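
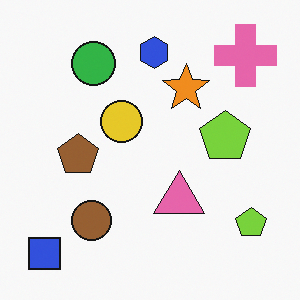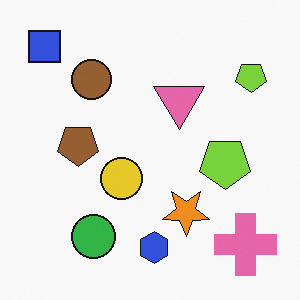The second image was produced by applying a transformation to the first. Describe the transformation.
This is the original image flipped vertically (top ↔ bottom).

The blue square is in the bottom-left of the first image and the top-left of the second — shapes on opposite sides of the horizontal midline have swapped in a mirror flip.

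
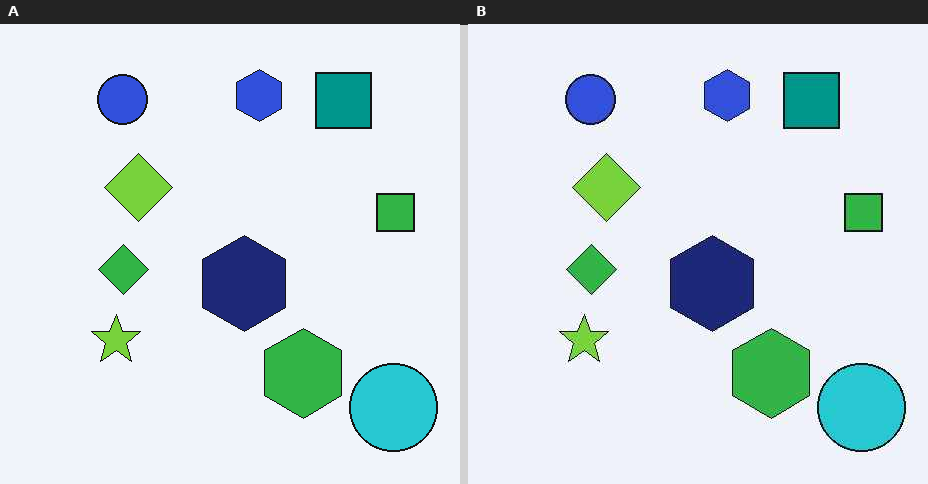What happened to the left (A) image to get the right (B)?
The right (B) image is the left (A) given moderate JPEG compression.

Blocky 8×8 compression artifacts appear around shape edges and the flat background shows ringing — characteristic JPEG degradation.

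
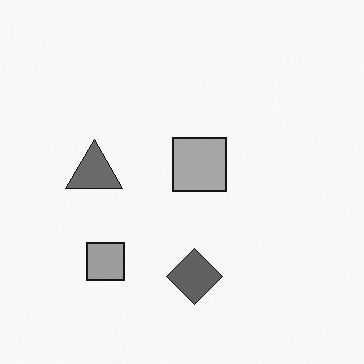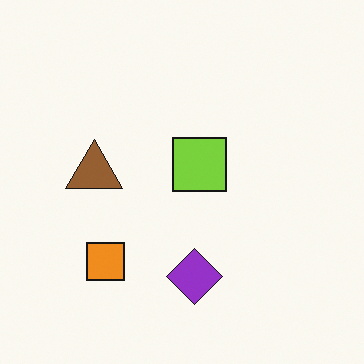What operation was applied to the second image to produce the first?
The transformation is: converted to grayscale.

All color is removed — every shape is now a shade of grey.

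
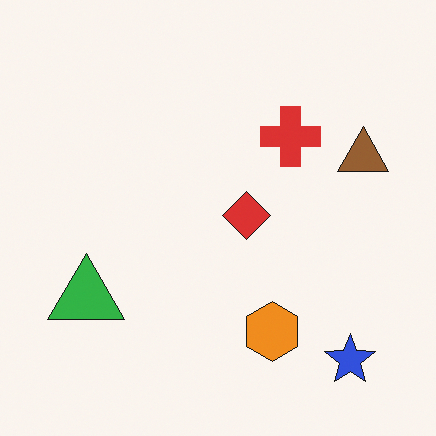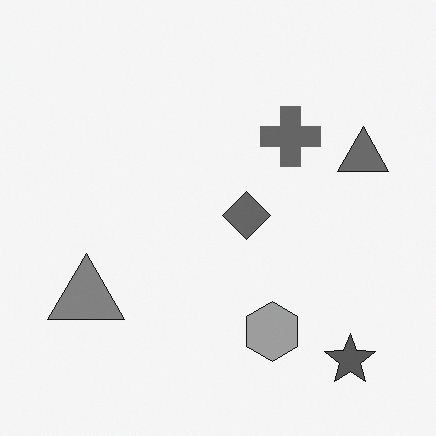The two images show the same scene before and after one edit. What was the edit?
This is the original image converted to grayscale.

All color is removed — every shape is now a shade of grey.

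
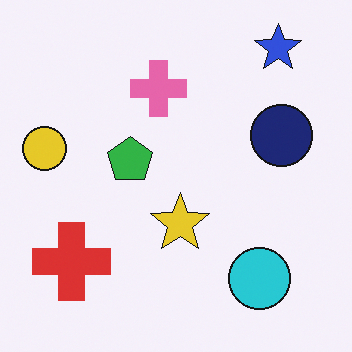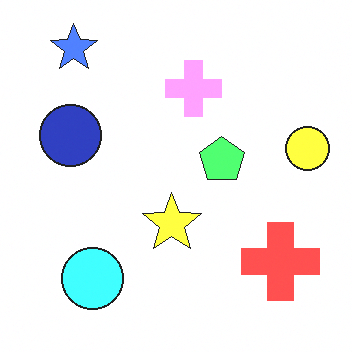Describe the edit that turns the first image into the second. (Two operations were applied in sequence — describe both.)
It was flipped horizontally (left ↔ right), then substantially brightened.

The yellow circle is in the left of the first image and the right of the second — shapes on opposite sides of the vertical midline have swapped in a mirror flip. Every pixel — background and shapes alike — is uniformly brightened.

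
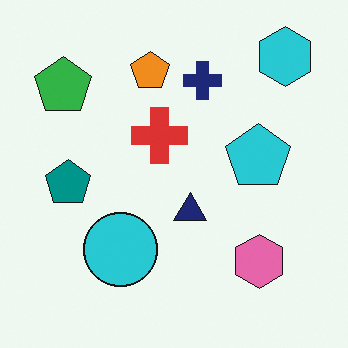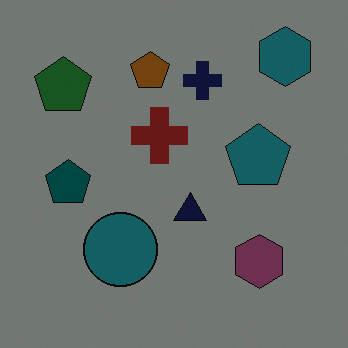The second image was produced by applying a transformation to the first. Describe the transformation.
It was substantially darkened.

Every pixel — background and shapes alike — is uniformly darkened.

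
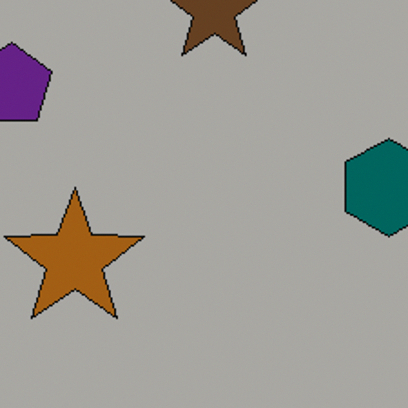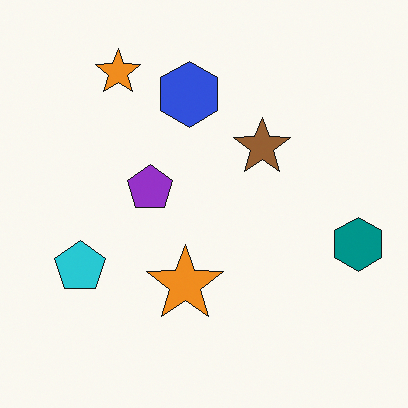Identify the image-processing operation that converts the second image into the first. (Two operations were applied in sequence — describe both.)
This is the original image cropped tightly and scaled back up, then noticeably darkened.

The visible shapes are larger and the field of view is narrower; shapes near the original edges may be partly or wholly outside the frame — a crop-and-rescale. Every pixel — background and shapes alike — is uniformly darkened.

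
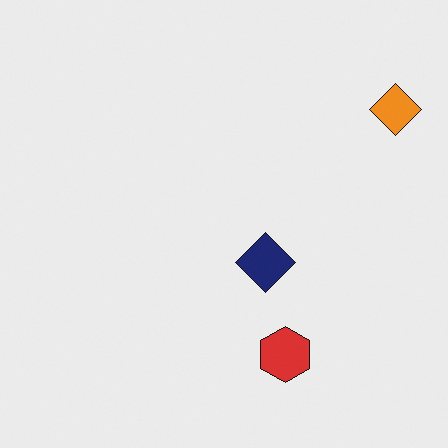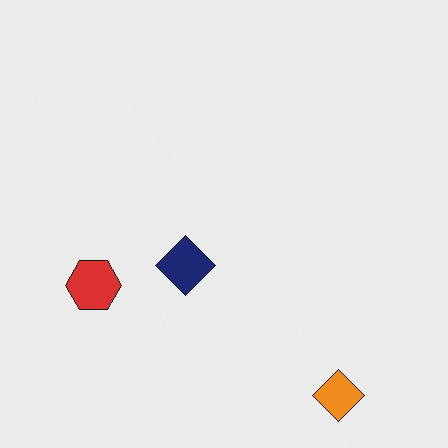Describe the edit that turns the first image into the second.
The second image is the first rotated 90° clockwise.

The orange diamond sits in the top-right of the first image and the bottom-right of the second — consistent with a whole-image 90° clockwise rotation.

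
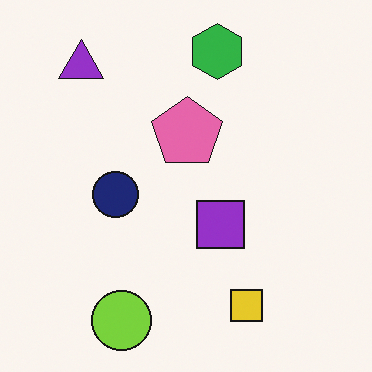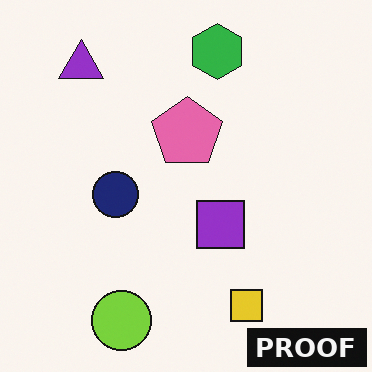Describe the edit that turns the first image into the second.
The second image is the first watermarked with the text "PROOF" in the lower-right corner.

A dark label reading "PROOF" appears in the lower-right corner.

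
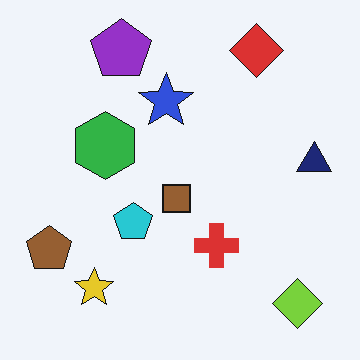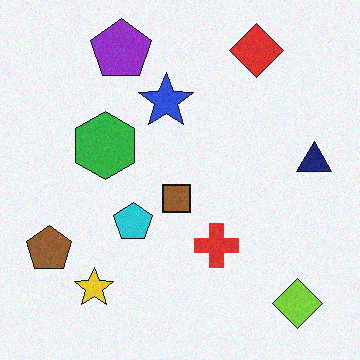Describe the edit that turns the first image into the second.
The transformation is: degraded with subtle gaussian noise.

Random speckle covers the whole image, including the flat background.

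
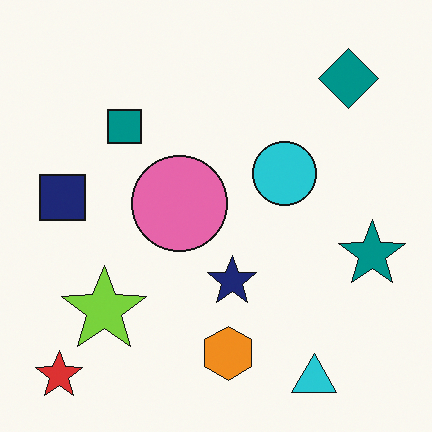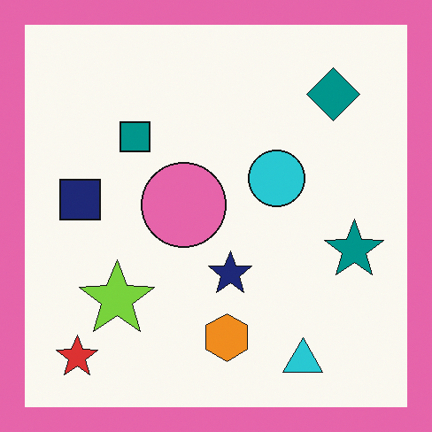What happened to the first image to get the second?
The image was framed with a pink border.

A solid pink frame runs around the edge of the second image, with the content slightly shrunk inside it.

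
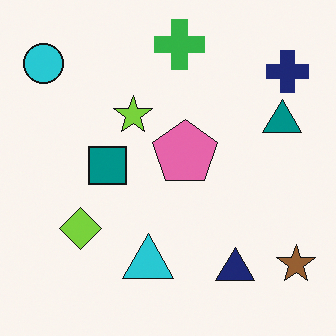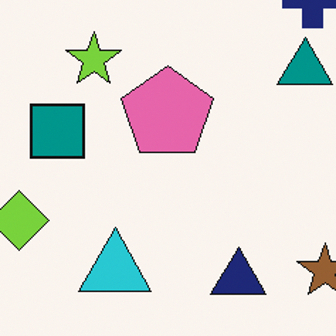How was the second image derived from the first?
It was cropped to a modestly smaller region and rescaled.

The visible shapes are larger and the field of view is narrower; shapes near the original edges may be partly or wholly outside the frame — a crop-and-rescale.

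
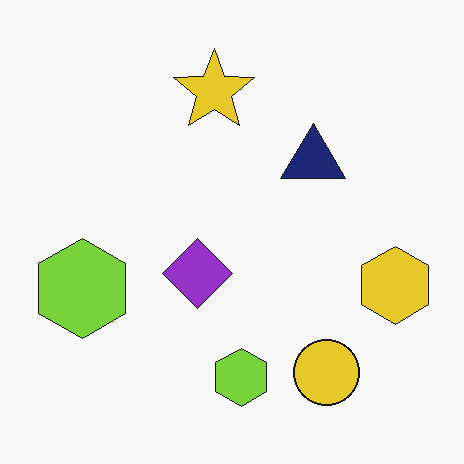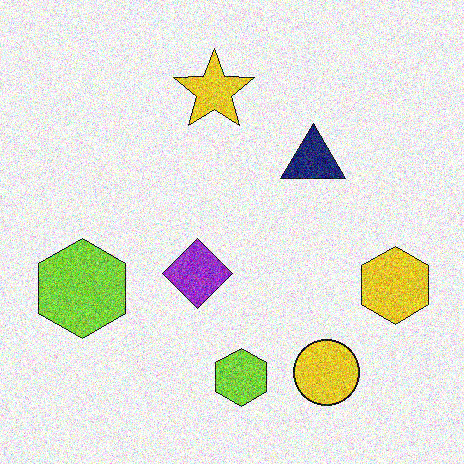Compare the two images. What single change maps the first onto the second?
Degraded with strong gaussian noise.

Random speckle covers the whole image, including the flat background.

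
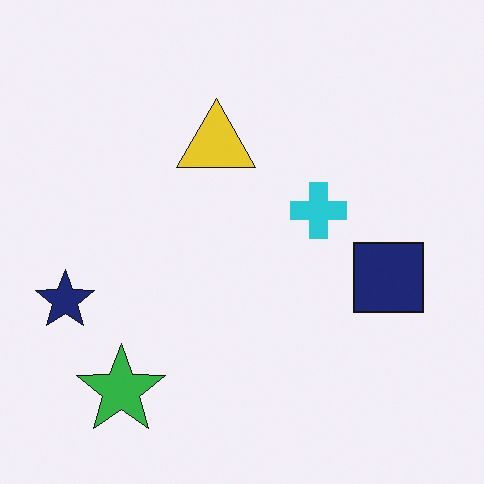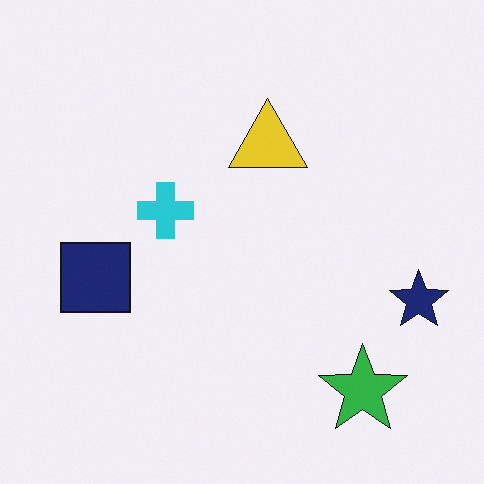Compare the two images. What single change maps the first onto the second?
The image was flipped horizontally (left ↔ right).

The navy star is in the left of the first image and the right of the second — shapes on opposite sides of the vertical midline have swapped in a mirror flip.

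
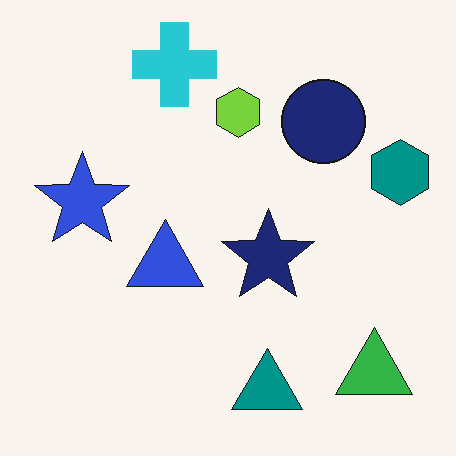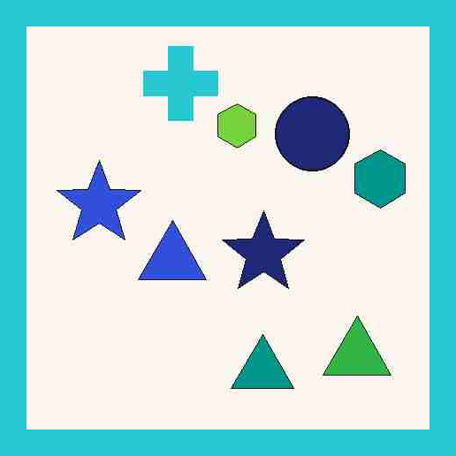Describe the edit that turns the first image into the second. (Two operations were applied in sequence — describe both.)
This is the original image heavily JPEG-compressed with obvious blocking artifacts, then framed with a cyan border.

Blocky 8×8 compression artifacts appear around shape edges and the flat background shows ringing — characteristic JPEG degradation. A solid cyan frame runs around the edge of the second image, with the content slightly shrunk inside it.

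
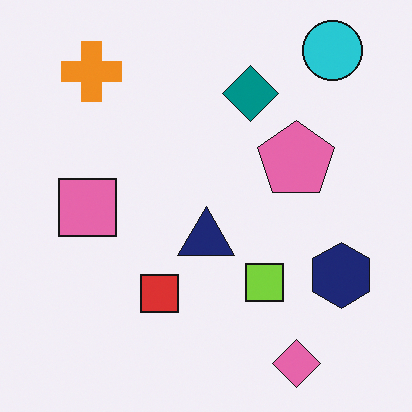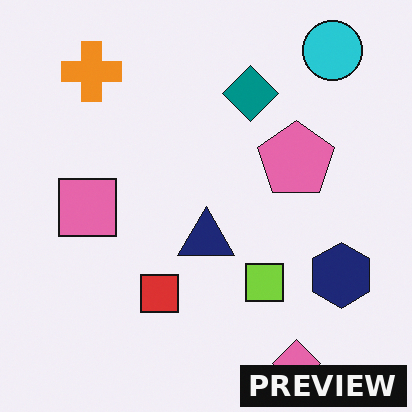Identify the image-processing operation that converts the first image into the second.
It was watermarked with the text "PREVIEW" in the lower-right corner.

A dark label reading "PREVIEW" appears in the lower-right corner.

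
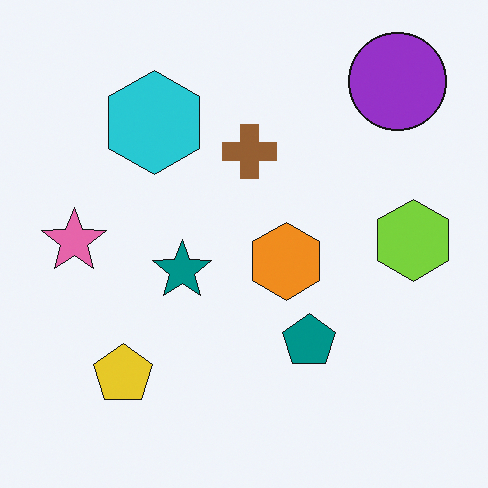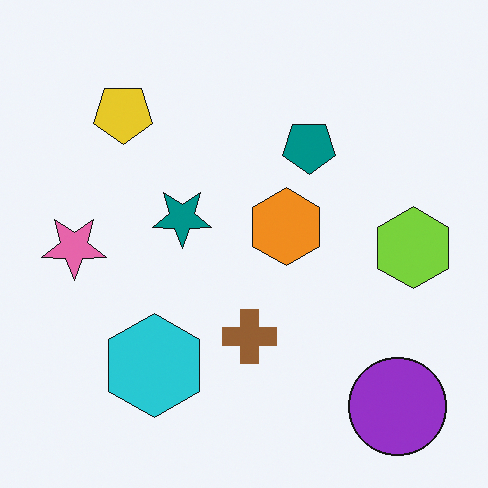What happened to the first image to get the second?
It was flipped vertically (top ↔ bottom).

The purple circle is in the top-right of the first image and the bottom-right of the second — shapes on opposite sides of the horizontal midline have swapped in a mirror flip.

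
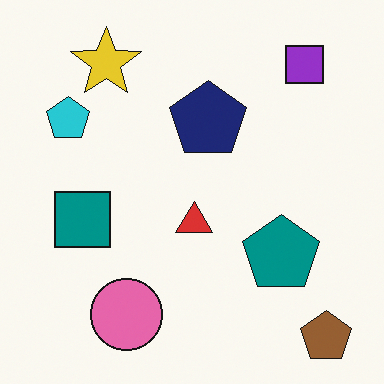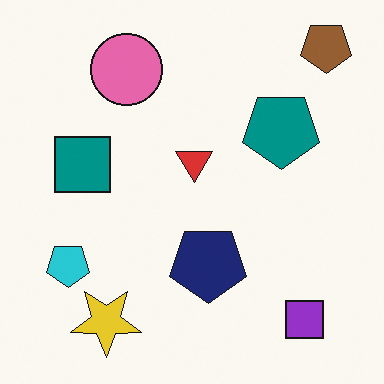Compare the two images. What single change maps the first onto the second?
The second image is the first flipped vertically (top ↔ bottom).

The brown pentagon is in the bottom-right of the first image and the top-right of the second — shapes on opposite sides of the horizontal midline have swapped in a mirror flip.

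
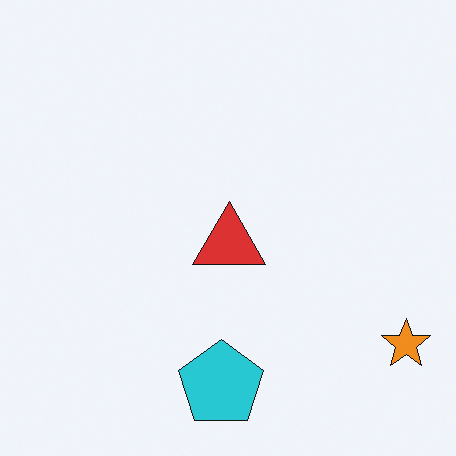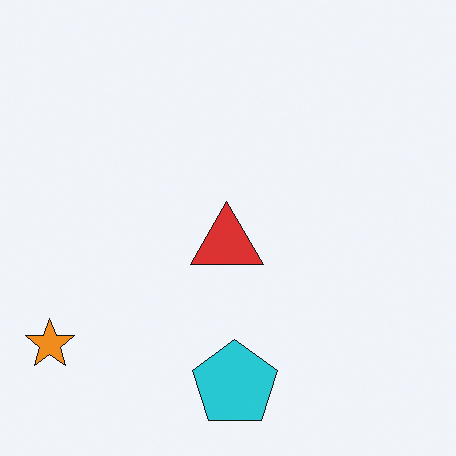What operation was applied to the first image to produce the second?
The transformation is: flipped horizontally (left ↔ right).

The orange star is in the bottom-right of the first image and the bottom-left of the second — shapes on opposite sides of the vertical midline have swapped in a mirror flip.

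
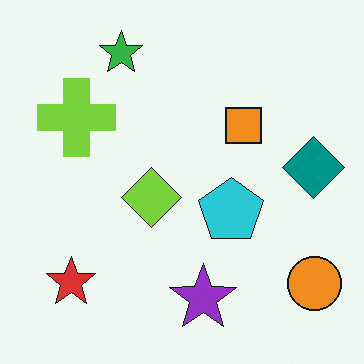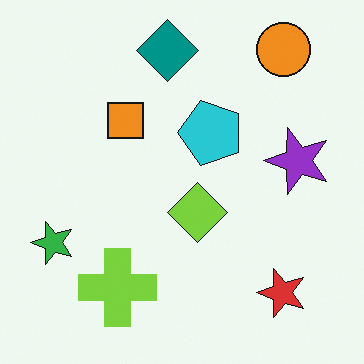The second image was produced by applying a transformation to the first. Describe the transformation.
The image was rotated 90° counter-clockwise.

The orange circle sits in the bottom-right of the first image and the top-right of the second — consistent with a whole-image 90° counter-clockwise rotation.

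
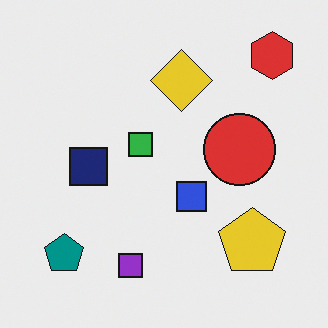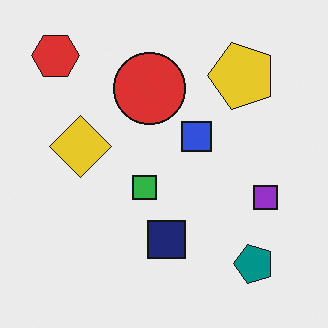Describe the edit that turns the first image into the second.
Rotated 90° counter-clockwise.

The red hexagon sits in the top-right of the first image and the top-left of the second — consistent with a whole-image 90° counter-clockwise rotation.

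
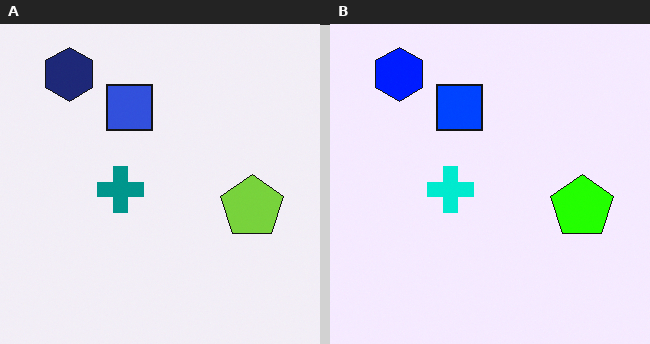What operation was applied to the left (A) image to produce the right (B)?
The right (B) image is the left (A) made much more vivid (saturation change).

All colors are more vivid — a global saturation change.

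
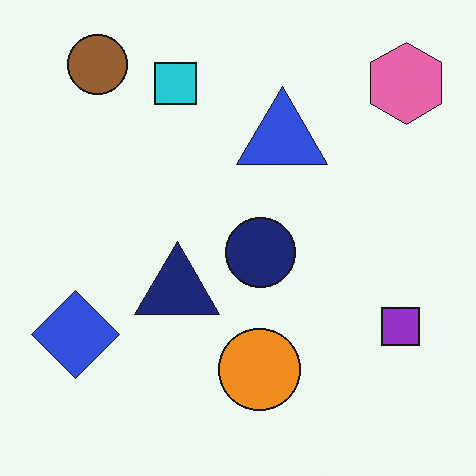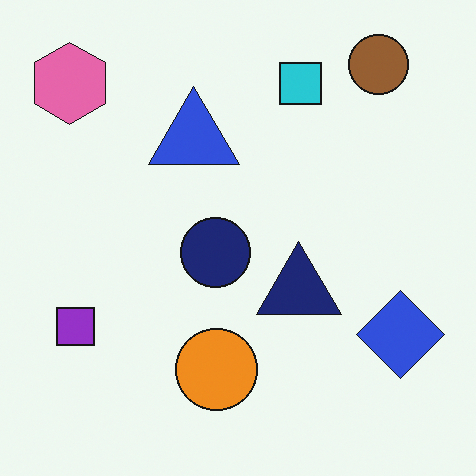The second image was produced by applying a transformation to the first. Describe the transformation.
This is the original image flipped horizontally (left ↔ right).

The pink hexagon is in the top-right of the first image and the top-left of the second — shapes on opposite sides of the vertical midline have swapped in a mirror flip.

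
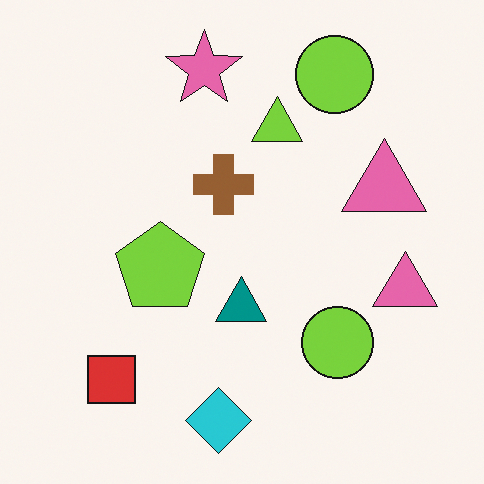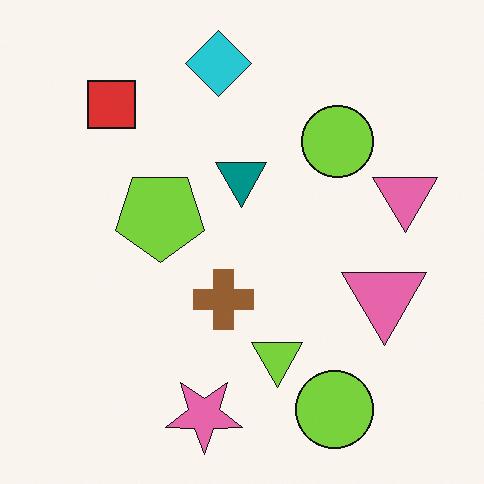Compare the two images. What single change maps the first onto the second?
It was flipped vertically (top ↔ bottom).

The cyan diamond is in the bottom of the first image and the top of the second — shapes on opposite sides of the horizontal midline have swapped in a mirror flip.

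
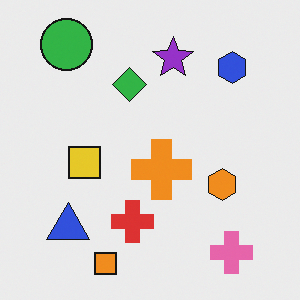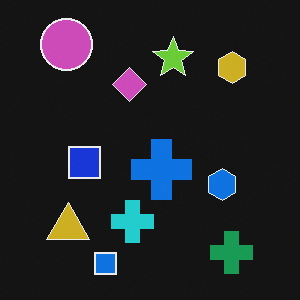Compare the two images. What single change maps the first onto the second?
The transformation is: color-inverted (negative).

The light background has become dark and every shape's color is its complement — a photographic negative.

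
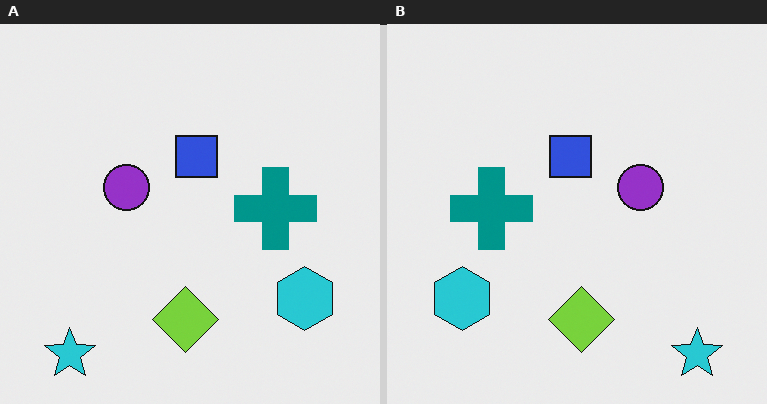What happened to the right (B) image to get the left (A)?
It was flipped horizontally (left ↔ right).

The cyan star is in the bottom-right of the right (B) image and the bottom-left of the left (A) — shapes on opposite sides of the vertical midline have swapped in a mirror flip.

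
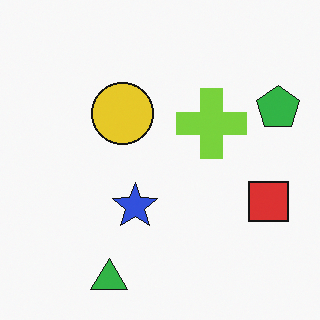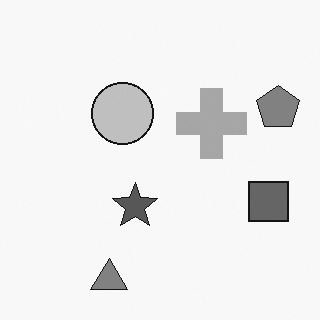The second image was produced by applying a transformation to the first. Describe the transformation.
The second image is the first converted to grayscale.

All color is removed — every shape is now a shade of grey.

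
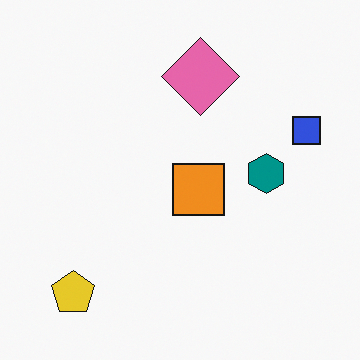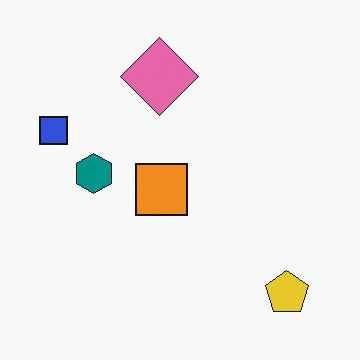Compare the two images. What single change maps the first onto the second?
The second image is the first flipped horizontally (left ↔ right).

The blue square is in the right of the first image and the left of the second — shapes on opposite sides of the vertical midline have swapped in a mirror flip.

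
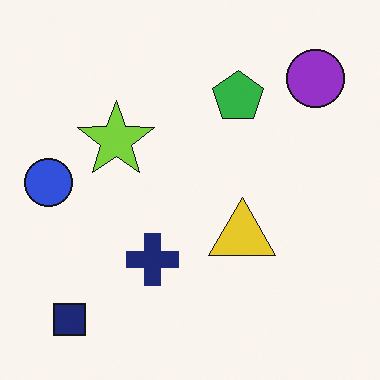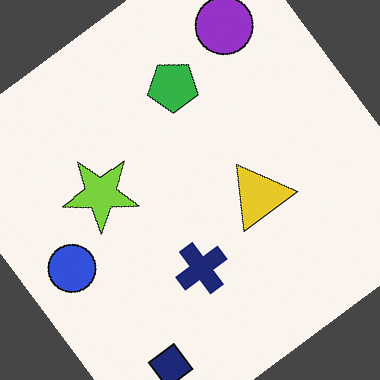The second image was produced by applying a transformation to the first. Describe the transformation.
It was rotated counter-clockwise by a large amount — several tens of degrees.

Every shape is tilted by the same angle and the image corners show triangular fill wedges — a whole-image rotation by a non-right angle.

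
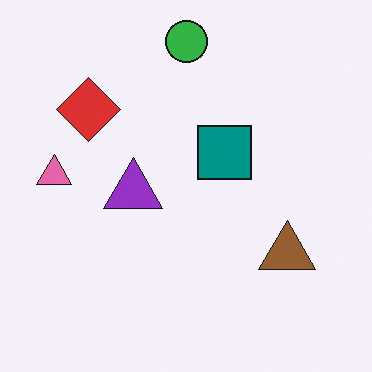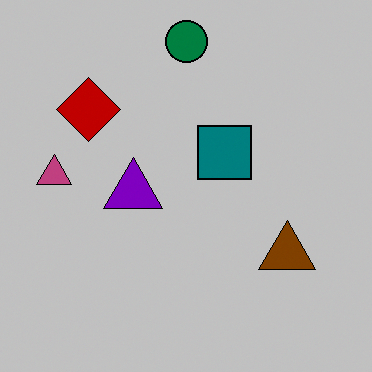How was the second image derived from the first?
It was aggressively posterized.

Each flat color has snapped to a coarser quantized level — most visibly, the near-white background has dropped to a flat grey.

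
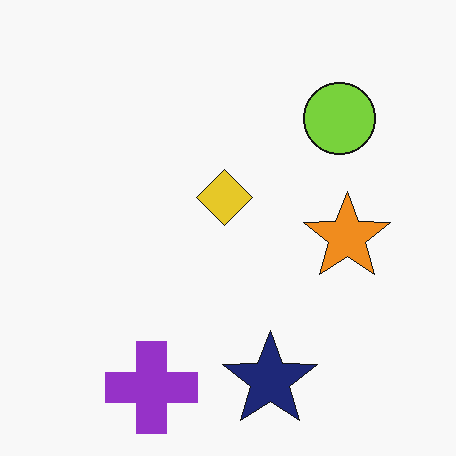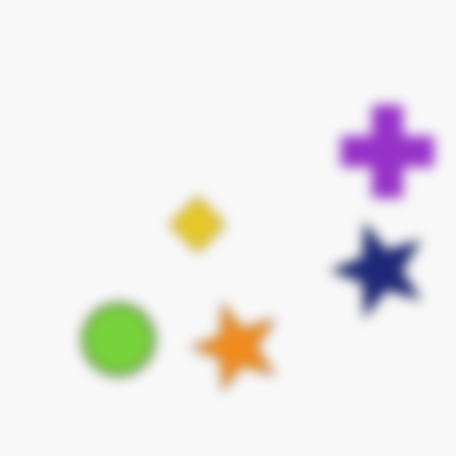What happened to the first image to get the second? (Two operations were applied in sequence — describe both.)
The second image is the first strongly gaussian-blurred, then transposed (reflected across the top-left ↔ bottom-right diagonal).

Shape edges and outlines are uniformly softened across the whole image. Shapes have swapped their row and column positions — what was in the top-right is now in the bottom-left — a diagonal reflection.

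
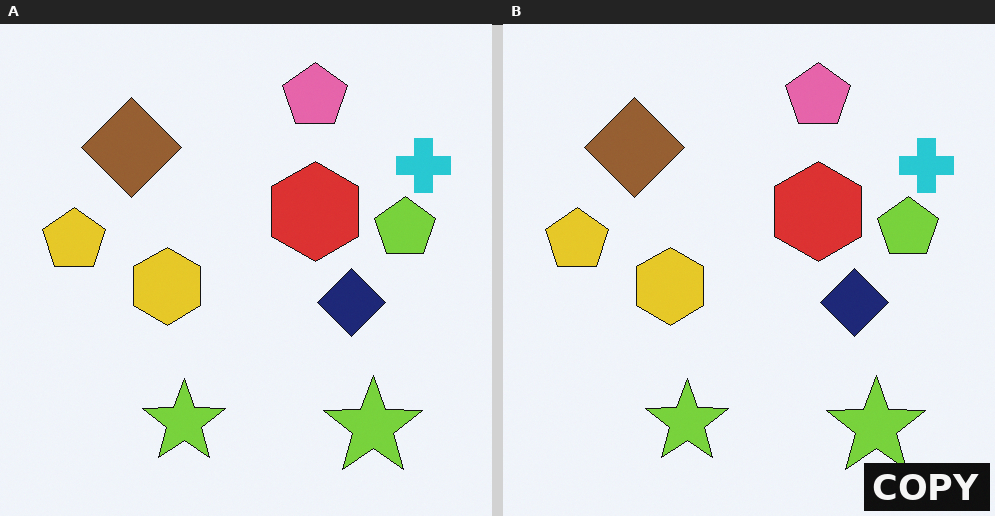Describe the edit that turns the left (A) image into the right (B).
The image was watermarked with the text "COPY" in the lower-right corner.

A dark label reading "COPY" appears in the lower-right corner.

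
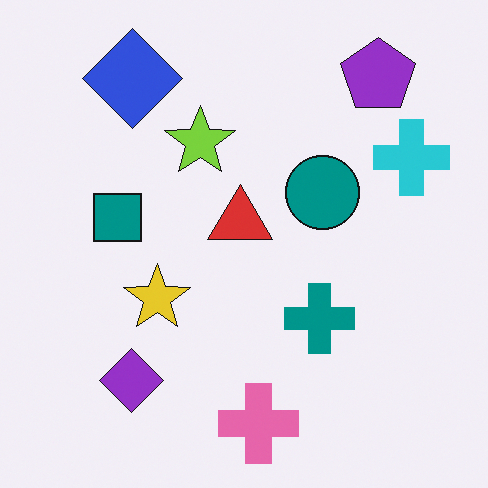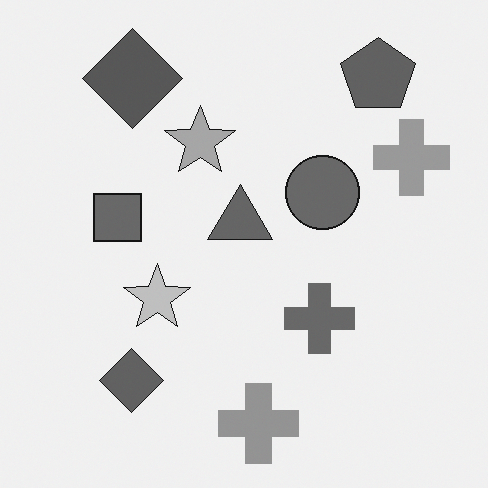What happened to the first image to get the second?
It was converted to grayscale.

All color is removed — every shape is now a shade of grey.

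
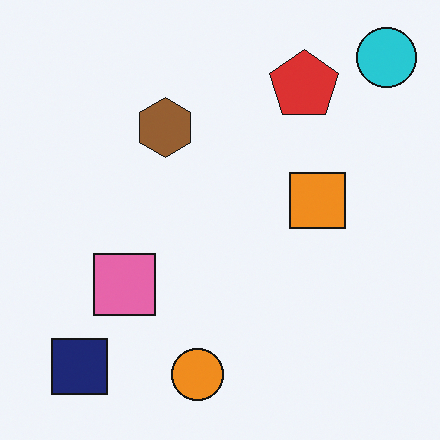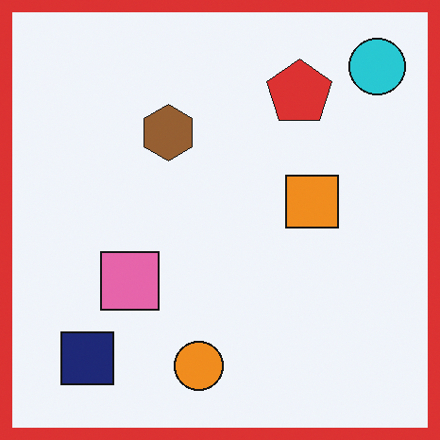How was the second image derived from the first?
The second image is the first framed with a red border.

A solid red frame runs around the edge of the second image, with the content slightly shrunk inside it.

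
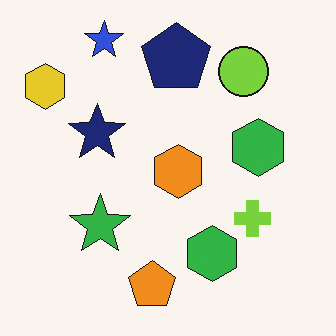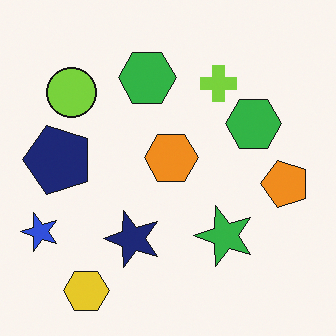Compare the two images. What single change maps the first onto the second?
The transformation is: rotated 90° counter-clockwise.

The yellow hexagon sits in the top-left of the first image and the bottom-left of the second — consistent with a whole-image 90° counter-clockwise rotation.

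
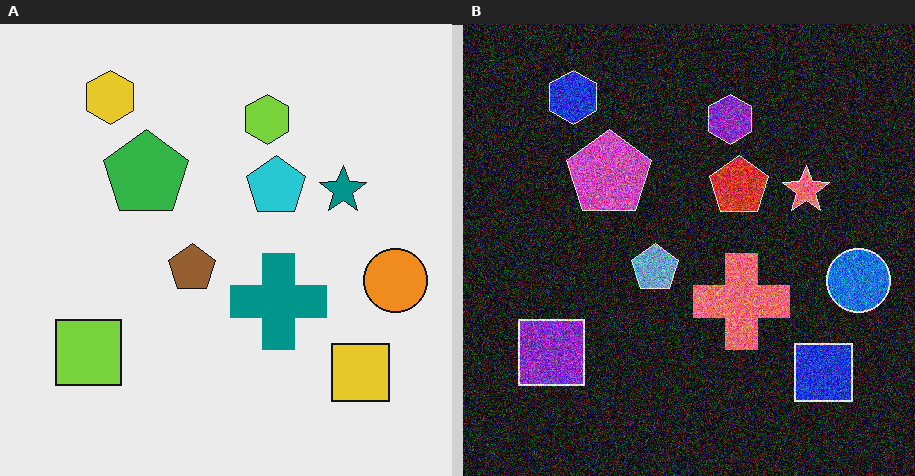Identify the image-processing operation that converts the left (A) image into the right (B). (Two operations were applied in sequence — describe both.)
The right (B) image is the left (A) degraded with strong gaussian noise, then color-inverted (negative).

Random speckle covers the whole image, including the flat background. The light background has become dark and every shape's color is its complement — a photographic negative.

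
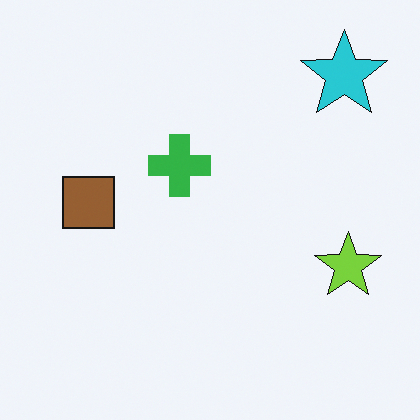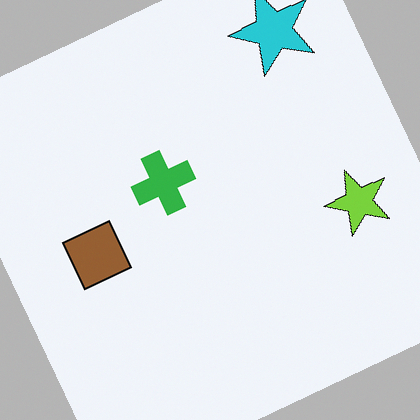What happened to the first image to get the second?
The transformation is: rotated counter-clockwise by a moderate amount.

Every shape is tilted by the same angle and the image corners show triangular fill wedges — a whole-image rotation by a non-right angle.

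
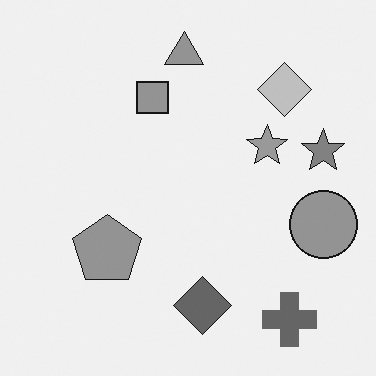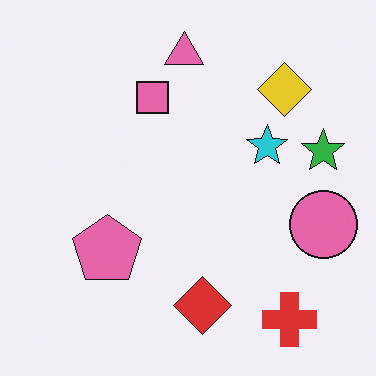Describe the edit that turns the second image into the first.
The first image is the second converted to grayscale.

All color is removed — every shape is now a shade of grey.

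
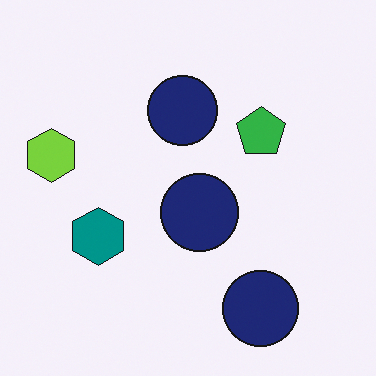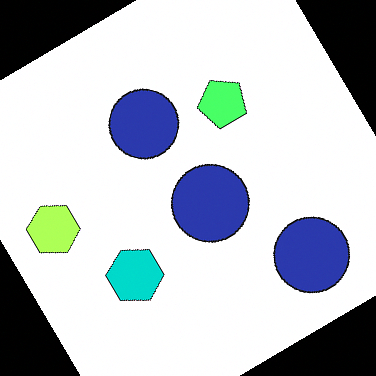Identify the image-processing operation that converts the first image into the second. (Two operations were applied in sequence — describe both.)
The transformation is: rotated counter-clockwise by a large amount — several tens of degrees, then brightened a lot.

Every shape is tilted by the same angle and the image corners show triangular fill wedges — a whole-image rotation by a non-right angle. Every pixel — background and shapes alike — is uniformly brightened.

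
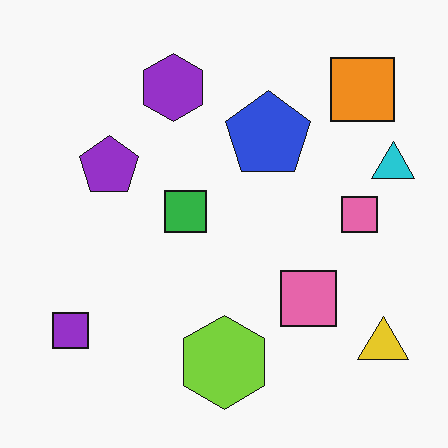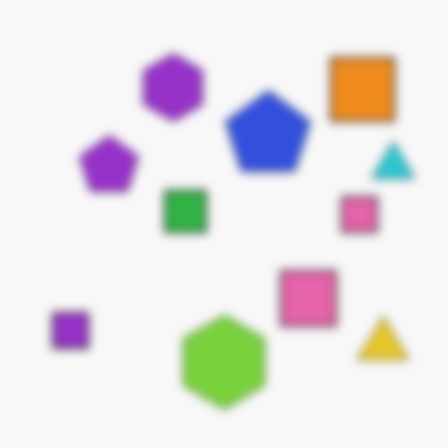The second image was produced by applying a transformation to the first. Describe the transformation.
It was moderately blurred.

Shape edges and outlines are uniformly softened across the whole image.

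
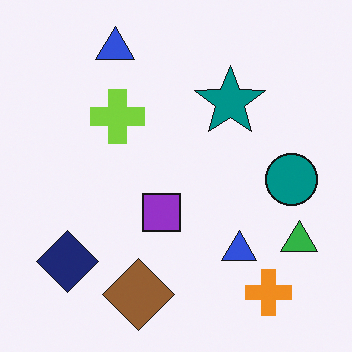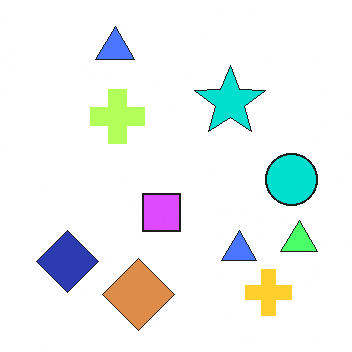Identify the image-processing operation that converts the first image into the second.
This is the original image noticeably brightened.

Every pixel — background and shapes alike — is uniformly brightened.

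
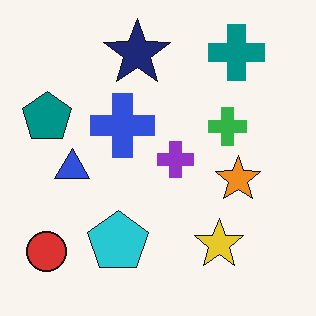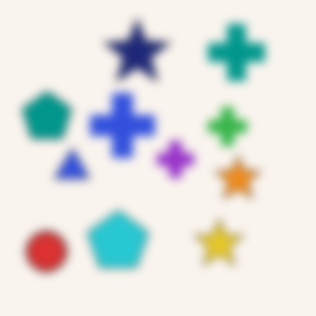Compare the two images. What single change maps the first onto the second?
The transformation is: noticeably gaussian-blurred.

Shape edges and outlines are uniformly softened across the whole image.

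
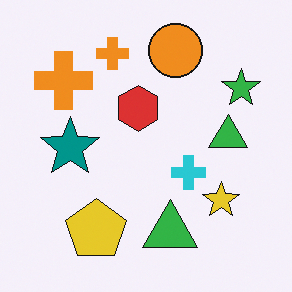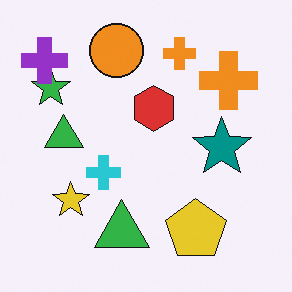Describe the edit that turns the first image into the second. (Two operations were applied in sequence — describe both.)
This is the original image flipped horizontally (left ↔ right), then overlaid with an additional purple cross.

The green star is in the top-right of the first image and the top-left of the second — shapes on opposite sides of the vertical midline have swapped in a mirror flip. A purple cross appears in the second image that is absent from the first.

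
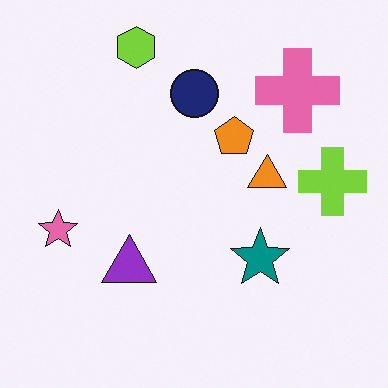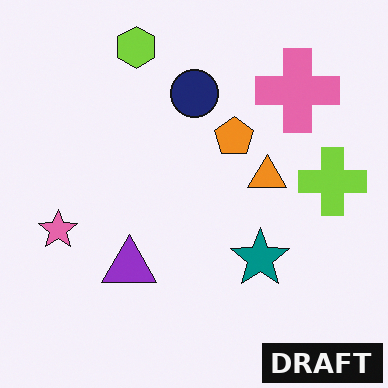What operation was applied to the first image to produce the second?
The image was watermarked with the text "DRAFT" in the lower-right corner.

A dark label reading "DRAFT" appears in the lower-right corner.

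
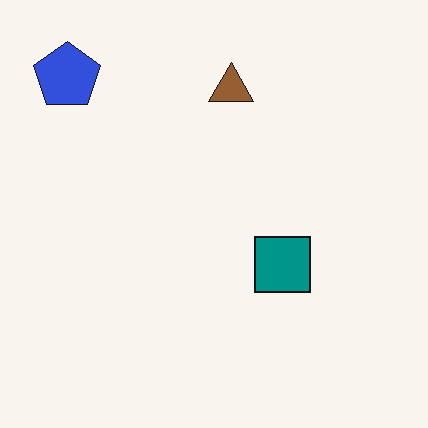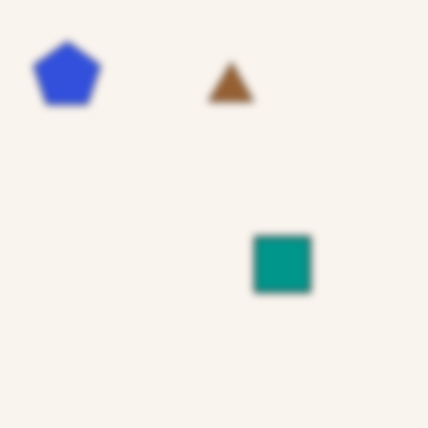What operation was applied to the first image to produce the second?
The transformation is: noticeably gaussian-blurred.

Shape edges and outlines are uniformly softened across the whole image.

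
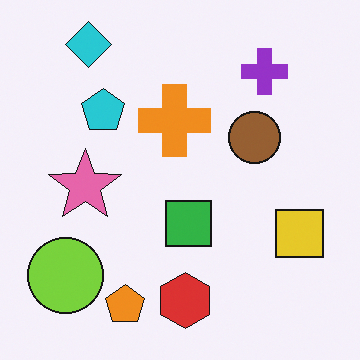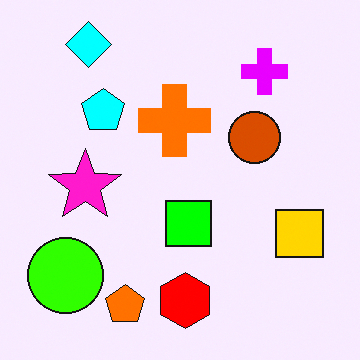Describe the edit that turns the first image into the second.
The transformation is: made much more vivid (saturation change).

All colors are more vivid — a global saturation change.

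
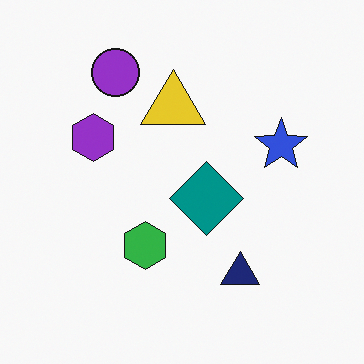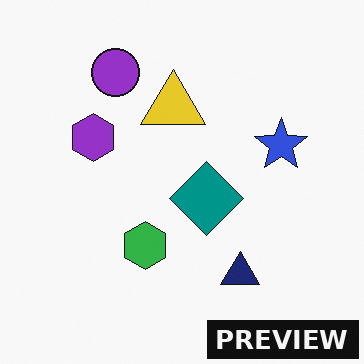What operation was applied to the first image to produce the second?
The second image is the first watermarked with the text "PREVIEW" in the lower-right corner.

A dark label reading "PREVIEW" appears in the lower-right corner.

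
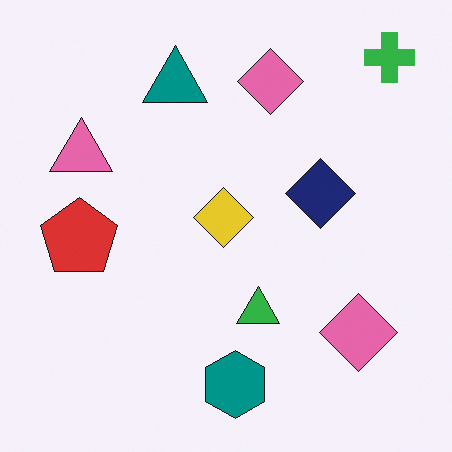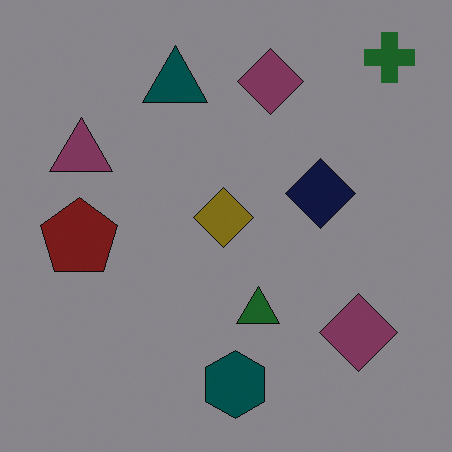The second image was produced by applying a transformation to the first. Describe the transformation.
The image was substantially darkened.

Every pixel — background and shapes alike — is uniformly darkened.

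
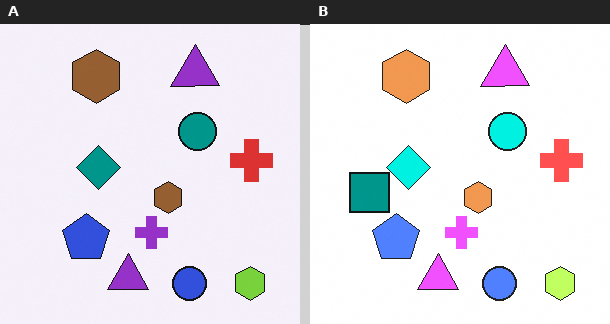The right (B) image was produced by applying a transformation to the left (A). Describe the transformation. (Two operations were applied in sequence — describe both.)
Brightened a lot, then overlaid with an additional teal square.

Every pixel — background and shapes alike — is uniformly brightened. A teal square appears in the right (B) image that is absent from the left (A).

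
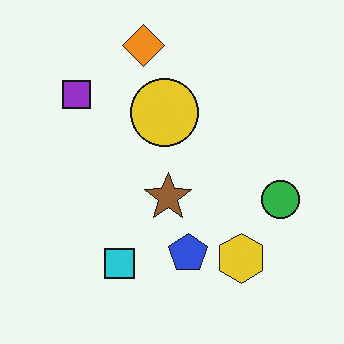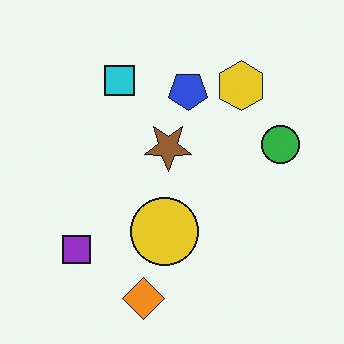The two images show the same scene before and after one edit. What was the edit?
Flipped vertically (top ↔ bottom).

The orange diamond is in the top of the first image and the bottom of the second — shapes on opposite sides of the horizontal midline have swapped in a mirror flip.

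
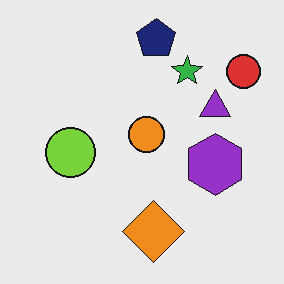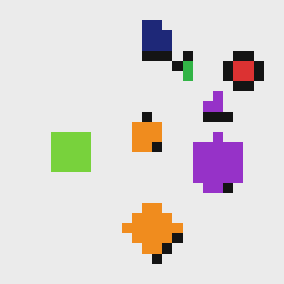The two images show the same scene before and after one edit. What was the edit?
The transformation is: coarsely pixelated.

Shapes are reduced to large square blocks; fine edges and outlines are lost — a downscale-then-upscale (mosaic) effect.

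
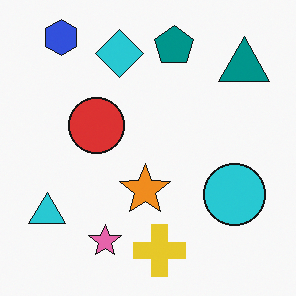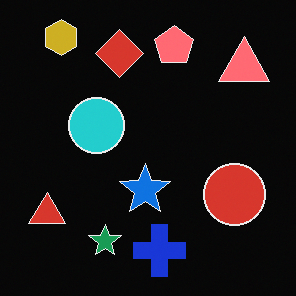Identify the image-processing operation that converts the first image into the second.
The transformation is: color-inverted (negative).

The light background has become dark and every shape's color is its complement — a photographic negative.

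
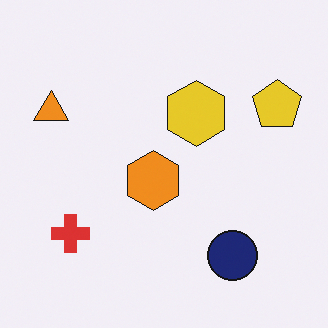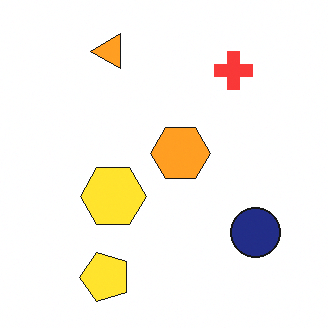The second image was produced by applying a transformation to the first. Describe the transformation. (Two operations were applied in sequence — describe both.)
The second image is the first brightened a little, then transposed (reflected across the top-left ↔ bottom-right diagonal).

Every pixel — background and shapes alike — is uniformly brightened. Shapes have swapped their row and column positions — what was in the top-right is now in the bottom-left — a diagonal reflection.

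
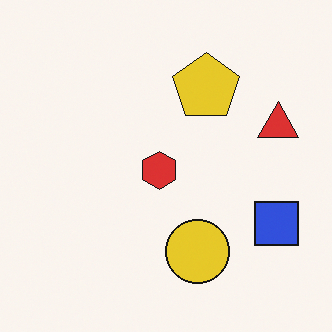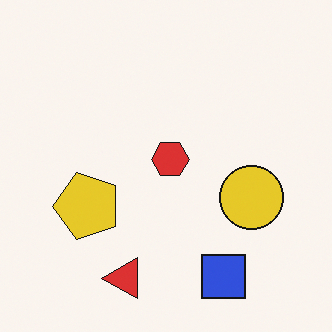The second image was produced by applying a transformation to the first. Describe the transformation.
The second image is the first transposed (reflected across the top-left ↔ bottom-right diagonal).

Shapes have swapped their row and column positions — what was in the top-right is now in the bottom-left — a diagonal reflection.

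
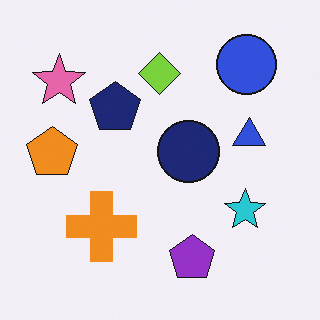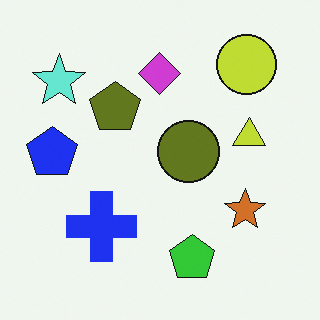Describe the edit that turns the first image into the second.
It was hue-shifted through roughly half the color wheel.

Every shape's color has rotated by the same amount around the hue wheel — a uniform hue shift.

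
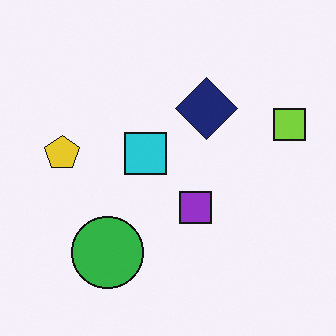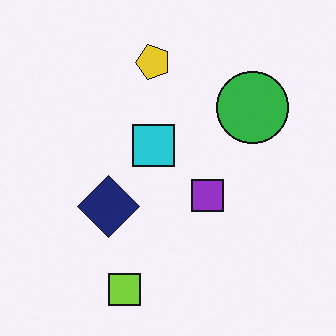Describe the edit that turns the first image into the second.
Transposed (reflected across the top-left ↔ bottom-right diagonal).

Shapes have swapped their row and column positions — what was in the top-right is now in the bottom-left — a diagonal reflection.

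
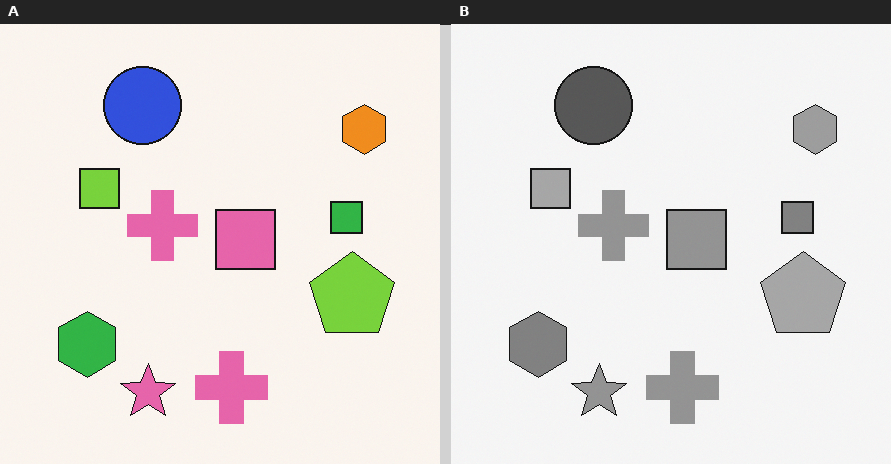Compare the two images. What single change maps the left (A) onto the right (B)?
It was converted to grayscale.

All color is removed — every shape is now a shade of grey.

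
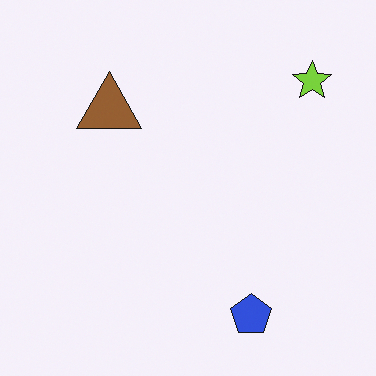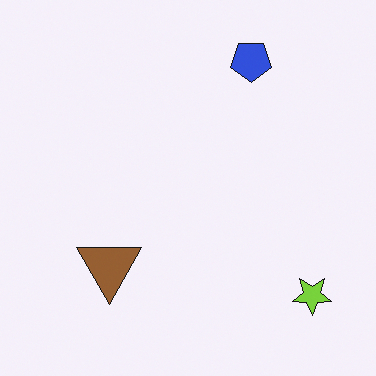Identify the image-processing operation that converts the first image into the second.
It was flipped vertically (top ↔ bottom).

The blue pentagon is in the bottom-right of the first image and the top-right of the second — shapes on opposite sides of the horizontal midline have swapped in a mirror flip.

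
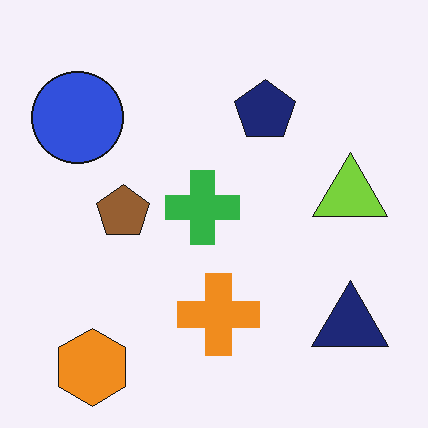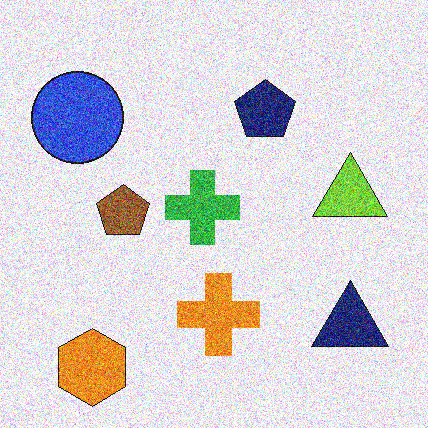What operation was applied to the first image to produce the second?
The image was degraded with strong gaussian noise.

Random speckle covers the whole image, including the flat background.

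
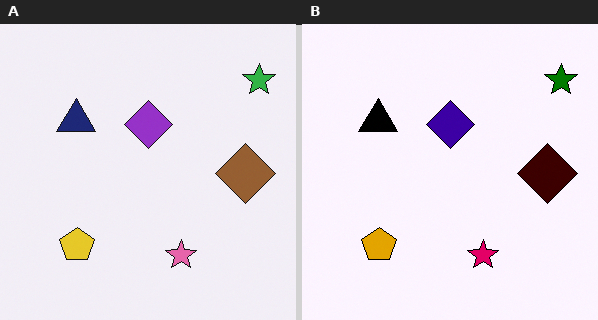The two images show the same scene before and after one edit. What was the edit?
The transformation is: given much higher contrast.

Tones are pushed away from mid-grey across the whole image — a global contrast change.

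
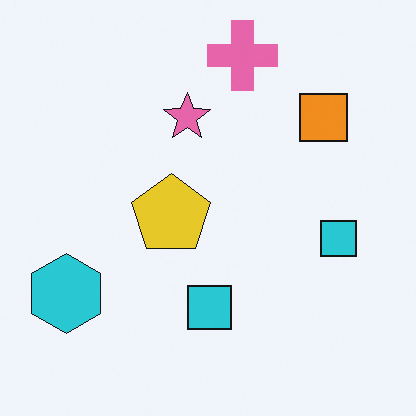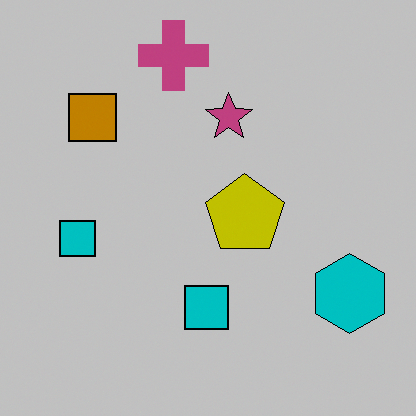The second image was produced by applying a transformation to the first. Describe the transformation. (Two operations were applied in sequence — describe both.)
The second image is the first flipped horizontally (left ↔ right), then heavily posterized to just a handful of flat colors.

The cyan hexagon is in the bottom-left of the first image and the bottom-right of the second — shapes on opposite sides of the vertical midline have swapped in a mirror flip. Each flat color has snapped to a coarser quantized level — most visibly, the near-white background has dropped to a flat grey.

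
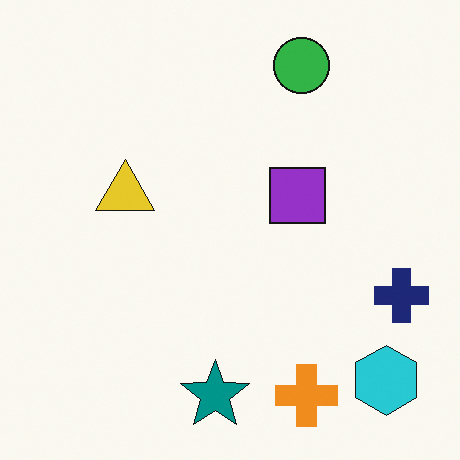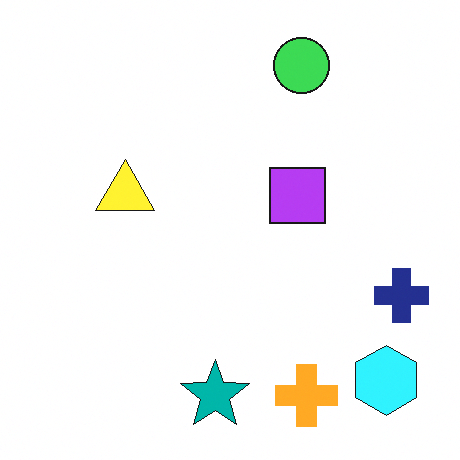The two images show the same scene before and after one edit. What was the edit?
The transformation is: slightly brightened.

Every pixel — background and shapes alike — is uniformly brightened.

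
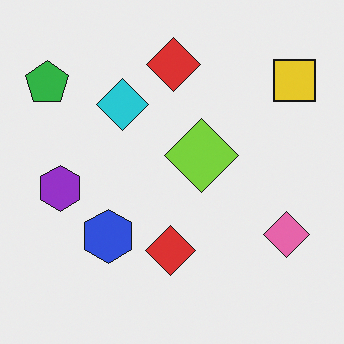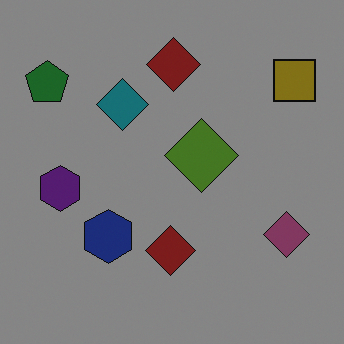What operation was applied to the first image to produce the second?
It was noticeably darkened.

Every pixel — background and shapes alike — is uniformly darkened.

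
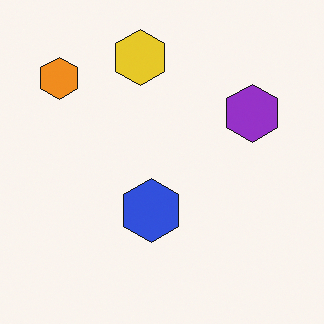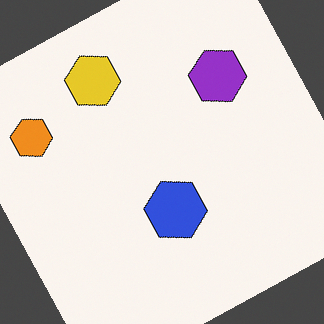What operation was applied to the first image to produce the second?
The second image is the first rotated counter-clockwise by a clearly visible amount.

Every shape is tilted by the same angle and the image corners show triangular fill wedges — a whole-image rotation by a non-right angle.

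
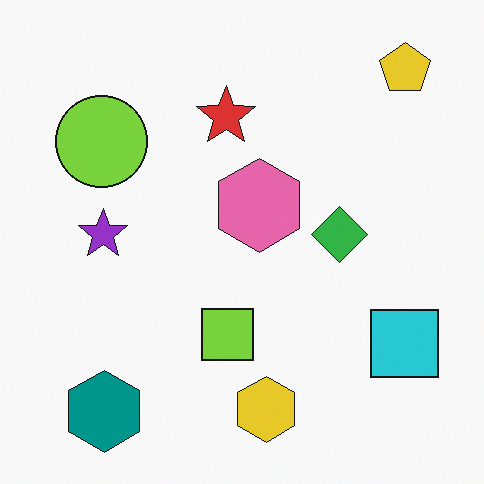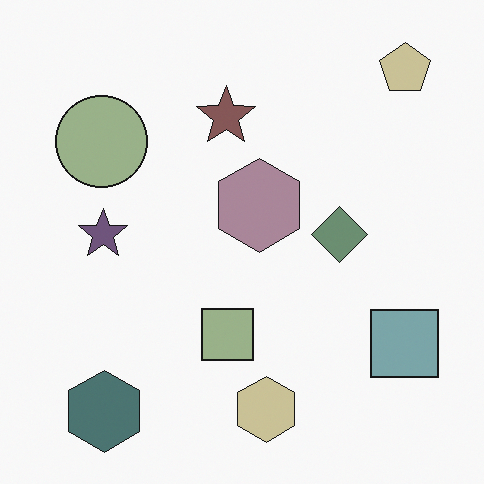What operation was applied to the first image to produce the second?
This is the original image heavily desaturated.

All colors are more muted and greyish — a global saturation change.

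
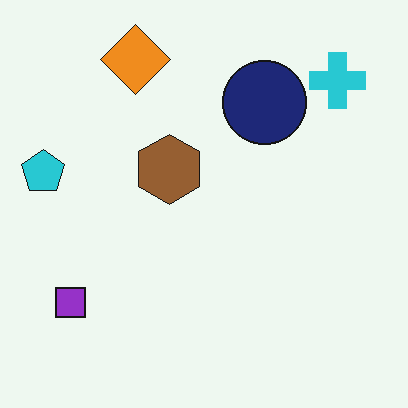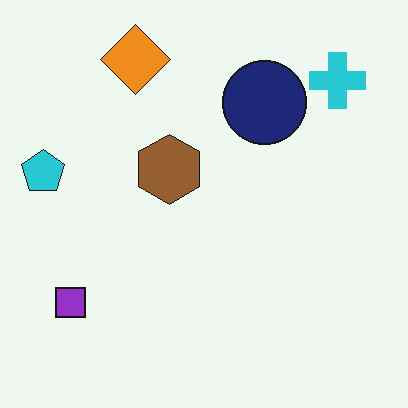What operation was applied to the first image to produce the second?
The second image is the first given moderate JPEG compression.

Blocky 8×8 compression artifacts appear around shape edges and the flat background shows ringing — characteristic JPEG degradation.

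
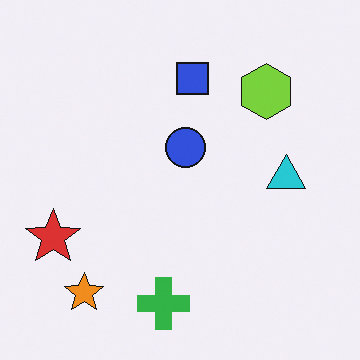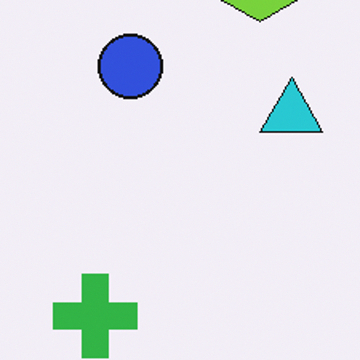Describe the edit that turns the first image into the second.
The image was cropped slightly and scaled back up.

The visible shapes are larger and the field of view is narrower; shapes near the original edges may be partly or wholly outside the frame — a crop-and-rescale.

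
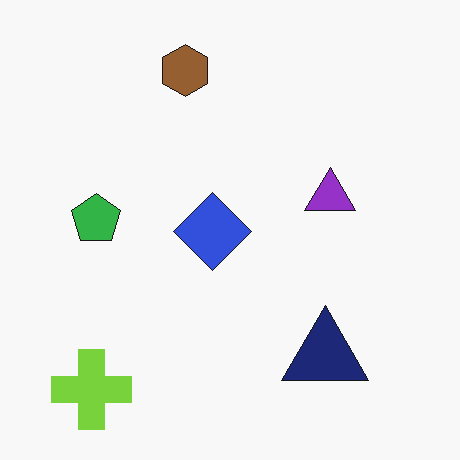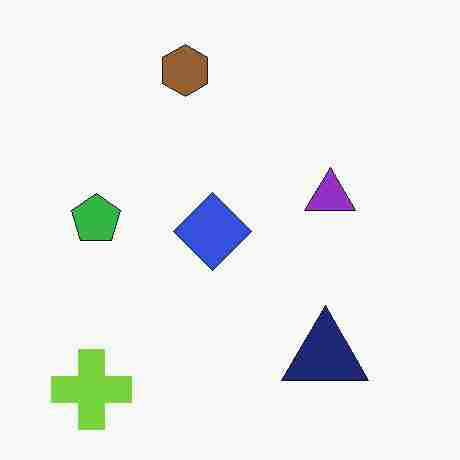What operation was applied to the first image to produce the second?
The transformation is: degraded with heavy JPEG compression.

Blocky 8×8 compression artifacts appear around shape edges and the flat background shows ringing — characteristic JPEG degradation.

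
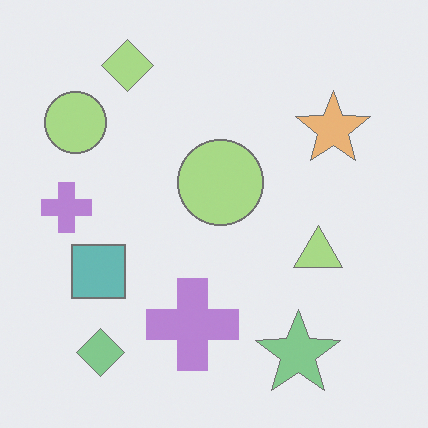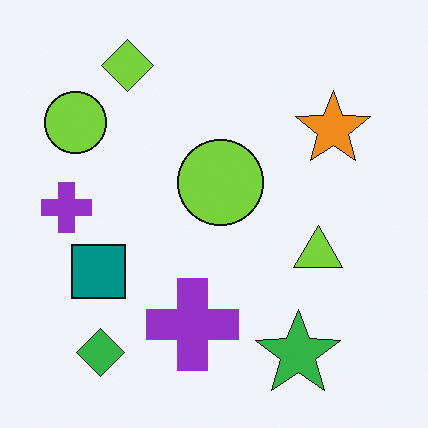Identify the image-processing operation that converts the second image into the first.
This is the original image washed out (contrast reduced).

Tones are pushed toward mid-grey across the whole image — a global contrast change.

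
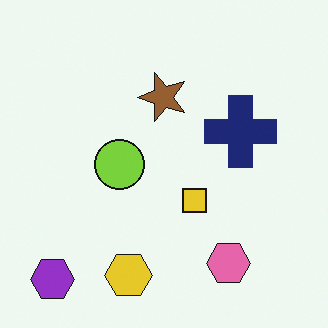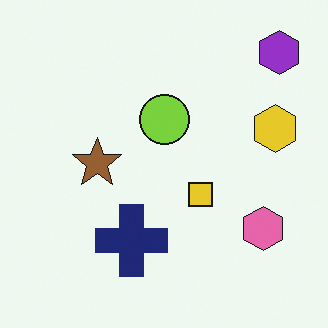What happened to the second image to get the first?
The transformation is: transposed (reflected across the top-left ↔ bottom-right diagonal).

Shapes have swapped their row and column positions — what was in the top-right is now in the bottom-left — a diagonal reflection.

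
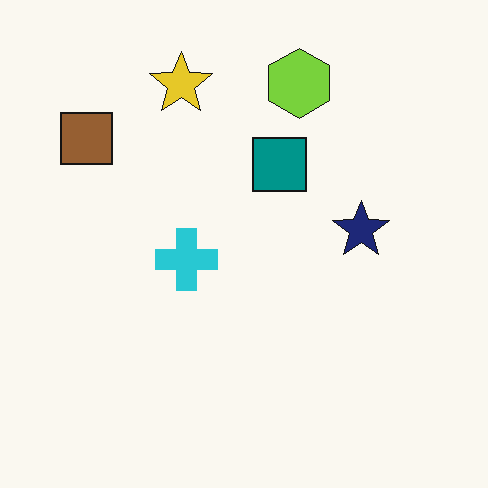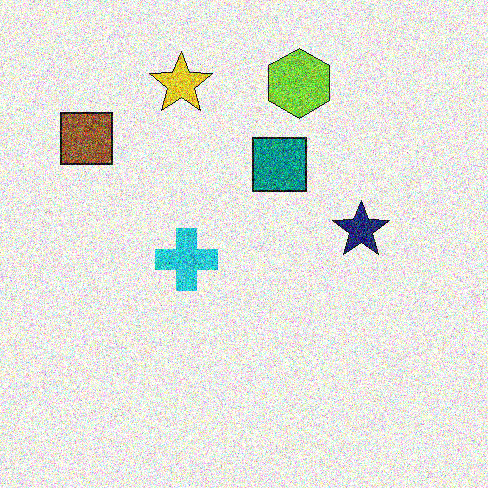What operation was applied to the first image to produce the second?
This is the original image degraded with a thick layer of grain.

Random speckle covers the whole image, including the flat background.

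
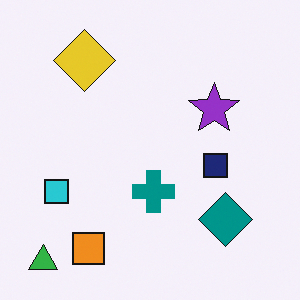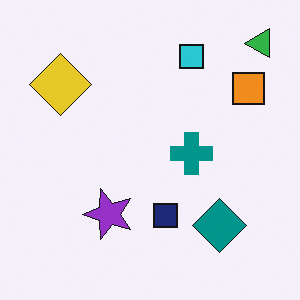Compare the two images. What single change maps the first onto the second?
It was transposed (reflected across the top-left ↔ bottom-right diagonal).

Shapes have swapped their row and column positions — what was in the top-right is now in the bottom-left — a diagonal reflection.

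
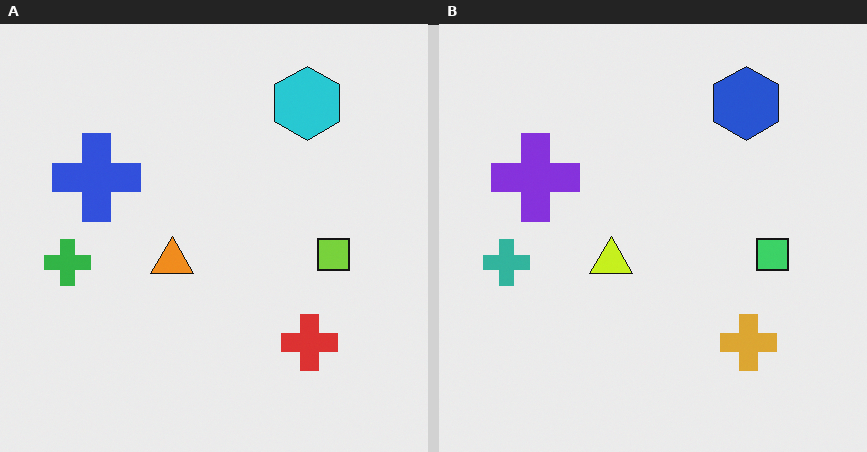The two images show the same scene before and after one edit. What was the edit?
The image was hue-shifted by a small amount.

Every shape's color has rotated by the same amount around the hue wheel — a uniform hue shift.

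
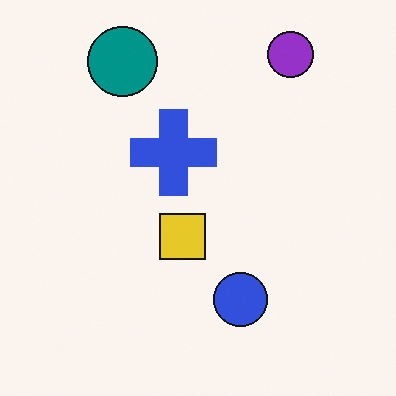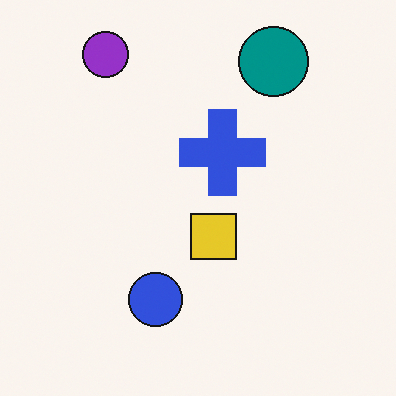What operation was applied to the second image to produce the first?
The transformation is: flipped horizontally (left ↔ right).

The purple circle is in the top-left of the second image and the top-right of the first — shapes on opposite sides of the vertical midline have swapped in a mirror flip.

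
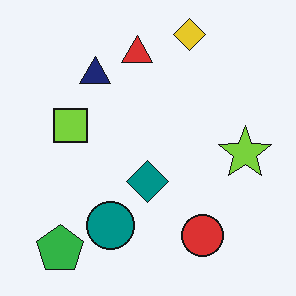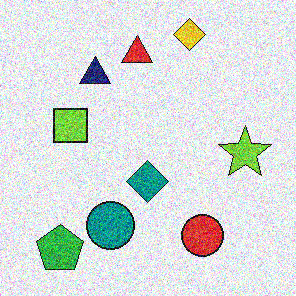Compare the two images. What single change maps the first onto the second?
The second image is the first degraded with strong gaussian noise.

Random speckle covers the whole image, including the flat background.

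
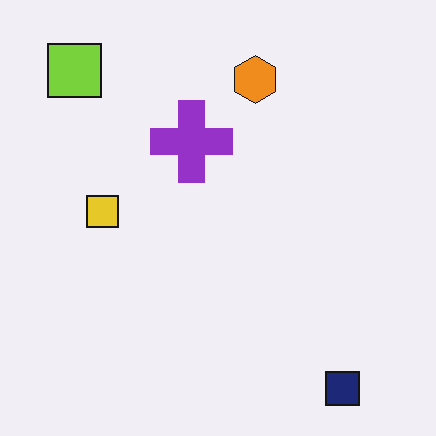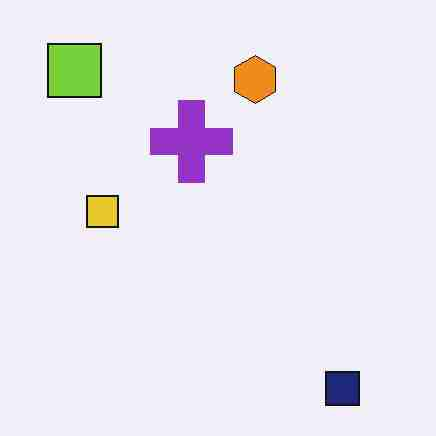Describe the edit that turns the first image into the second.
The second image is the first heavily JPEG-compressed with obvious blocking artifacts.

Blocky 8×8 compression artifacts appear around shape edges and the flat background shows ringing — characteristic JPEG degradation.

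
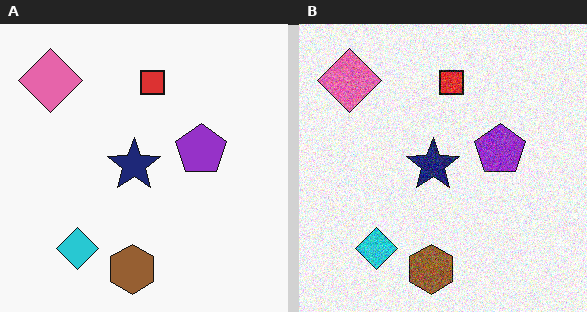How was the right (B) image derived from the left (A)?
This is the original image degraded with moderate additive noise.

Random speckle covers the whole image, including the flat background.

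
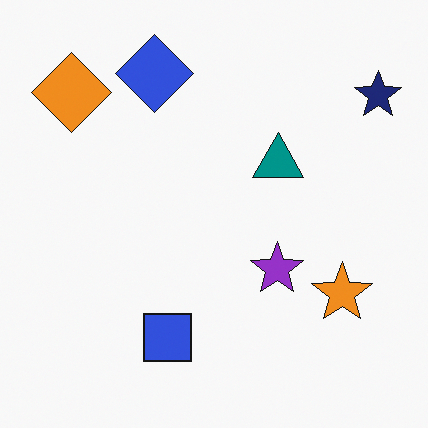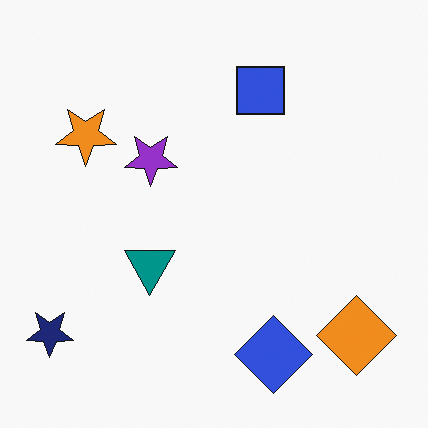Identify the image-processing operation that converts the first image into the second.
The transformation is: rotated 180°.

The navy star sits in the top-right of the first image and the bottom-left of the second — consistent with a whole-image 180° rotation.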